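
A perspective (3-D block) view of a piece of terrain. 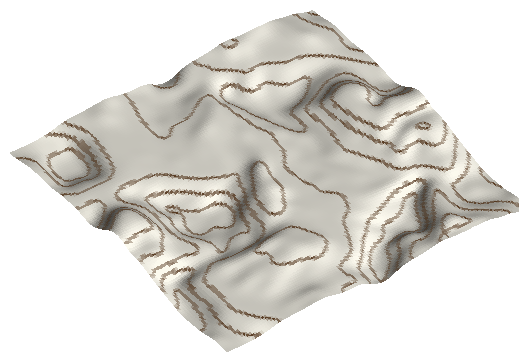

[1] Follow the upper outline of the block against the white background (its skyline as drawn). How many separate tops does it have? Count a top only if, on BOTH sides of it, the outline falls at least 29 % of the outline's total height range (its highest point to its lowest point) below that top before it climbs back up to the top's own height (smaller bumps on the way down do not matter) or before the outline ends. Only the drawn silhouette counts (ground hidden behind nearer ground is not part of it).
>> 1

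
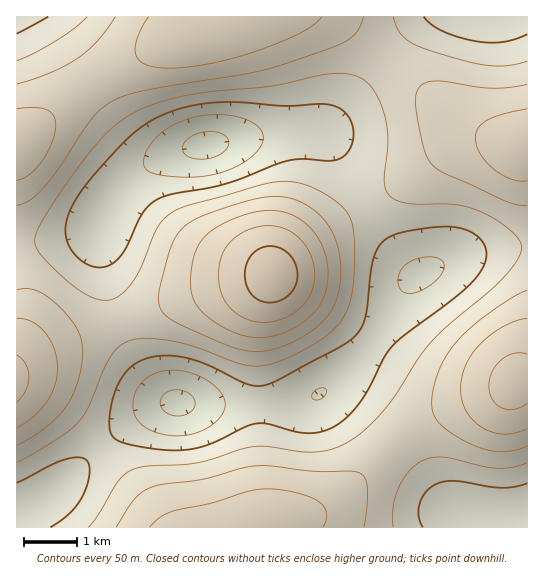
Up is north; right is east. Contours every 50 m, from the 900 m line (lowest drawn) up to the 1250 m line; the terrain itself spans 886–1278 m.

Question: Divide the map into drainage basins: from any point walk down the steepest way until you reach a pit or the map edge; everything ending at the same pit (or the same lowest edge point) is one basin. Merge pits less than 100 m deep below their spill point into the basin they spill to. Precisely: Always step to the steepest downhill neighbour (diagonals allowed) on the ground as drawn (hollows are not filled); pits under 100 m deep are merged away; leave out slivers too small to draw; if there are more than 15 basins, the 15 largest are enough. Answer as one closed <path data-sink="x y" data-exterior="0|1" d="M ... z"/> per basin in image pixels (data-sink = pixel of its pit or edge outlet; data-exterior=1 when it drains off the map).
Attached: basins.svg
<path data-sink="178 403" data-exterior="0" d="M491 140l-21 0-17 7-54 38-41 23-44 28-25 20-18 20-72 17-33 11-107 39-37 20-6 6 0 158 242 1 7-4 41-8 21-9 15-11 57-59 19-13 37-17 51-18 11-8 10-1 1-234-14-1z"/><path data-sink="206 145" data-exterior="0" d="M333 16l-82 0-17 9-24 8-35 7-21 8-29 15-38 22-71 60 1 223 17-13 36-16 120-43 81-20 18-20 25-20 44-28 41-23 59-41 12-4 21 0 21 3-34-12-24-15-104-88z"/><path data-sink="470 517" data-exterior="0" d="M527 380l-10 1-11 8-51 18-37 17-19 13-57 59-15 11-21 9-31 5-16 6 268 1z"/><path data-sink="478 17" data-exterior="1" d="M527 16l-194 1 17 11 99 84 17 12 31 15 21 6 9 0z"/><path data-sink="17 17" data-exterior="1" d="M250 16l-233 0-1 127 71-58 38-22 42-20 43-10 33-12z"/>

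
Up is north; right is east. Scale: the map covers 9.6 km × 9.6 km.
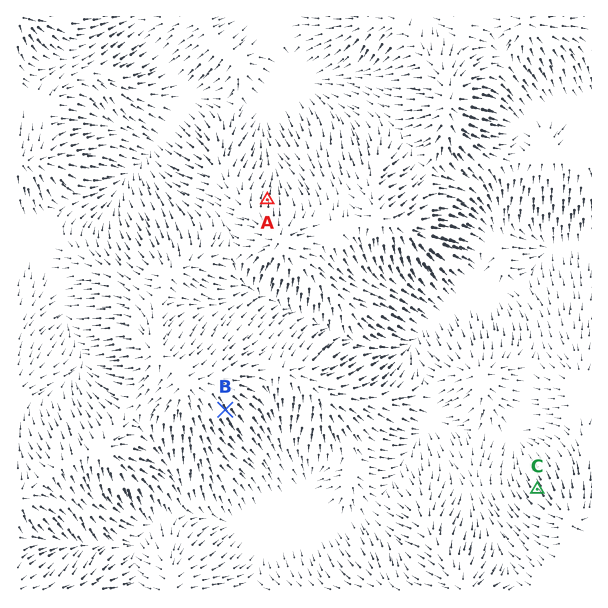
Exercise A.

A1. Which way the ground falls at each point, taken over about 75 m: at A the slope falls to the N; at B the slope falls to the SE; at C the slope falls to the NW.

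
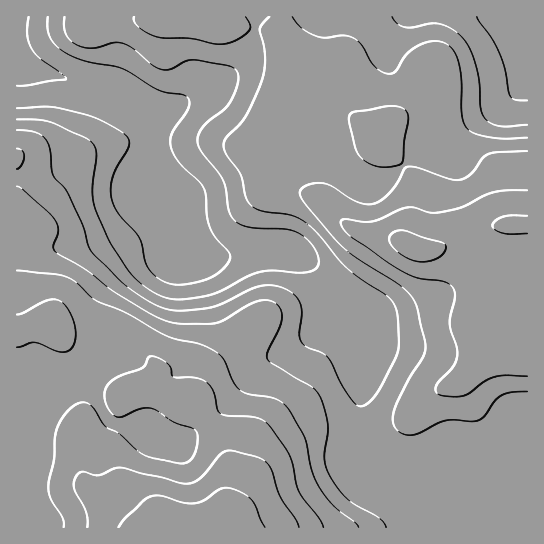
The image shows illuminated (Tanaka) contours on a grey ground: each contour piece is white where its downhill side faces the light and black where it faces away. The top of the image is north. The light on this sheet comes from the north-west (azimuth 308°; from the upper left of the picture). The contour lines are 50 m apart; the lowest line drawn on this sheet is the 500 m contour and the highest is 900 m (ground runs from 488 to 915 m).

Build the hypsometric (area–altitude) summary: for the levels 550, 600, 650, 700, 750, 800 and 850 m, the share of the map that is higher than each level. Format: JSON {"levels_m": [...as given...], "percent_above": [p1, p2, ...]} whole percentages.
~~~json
{"levels_m": [550, 600, 650, 700, 750, 800, 850], "percent_above": [91, 82, 69, 42, 29, 12, 5]}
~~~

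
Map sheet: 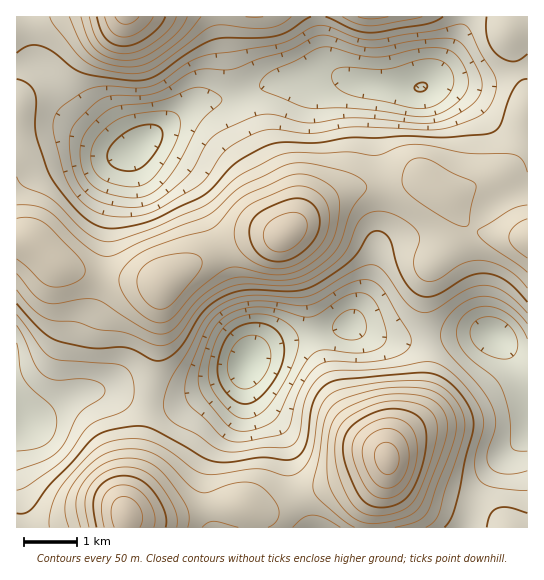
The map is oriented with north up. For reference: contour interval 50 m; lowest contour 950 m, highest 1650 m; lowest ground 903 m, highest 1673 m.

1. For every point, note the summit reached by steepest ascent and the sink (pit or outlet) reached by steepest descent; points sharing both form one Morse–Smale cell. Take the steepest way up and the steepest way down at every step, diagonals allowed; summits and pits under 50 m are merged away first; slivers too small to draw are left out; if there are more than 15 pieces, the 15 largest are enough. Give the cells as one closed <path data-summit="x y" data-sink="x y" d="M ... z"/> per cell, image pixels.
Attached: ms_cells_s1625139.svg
<path data-summit="387 458" data-sink="247 363" d="M351 325l-81 20-16 10-7 10 0 13 6 19 23 26 9 16 6 42 6 18 57-22 33-17 0-5 5-12 23-26 9-22 4-24 0-28-2-4-43 0-20-7z"/><path data-summit="126 17" data-sink="138 146" d="M233 16l-216 0-1 49 22 0 7 4 10 10 13 22 17 19 34 29 12 2 60-46 10-4 28-2 14-5-12-43z"/><path data-summit="126 515" data-sink="247 363" d="M246 365l-12 12-51 24-35 1-11 65-12 38 2 23 126 0-1-13-5-7 18 3 31-13-5-17-6-42-9-16-23-26-6-19z"/><path data-summit="285 234" data-sink="247 363" d="M385 187l-23 0-17 4-26 13-36 31-29 2-33 12 27 85 2 25 20-14 32-9 45-9 5-4 12-24 8-24 5-36 7-25z"/><path data-summit="387 458" data-sink="494 335" d="M487 333l-60 6 1 32-7 32-6 14-23 26-5 12 5 15 21 15 24 10 34 9 4-1 5-13 15-23 33-34 0-79-14-3-19-15z"/><path data-summit="126 515" data-sink="25 419" d="M103 391l-24 2-46 27-7 0-3-3-7 1 0 63 5 20 4 27 102-1-2-22 12-38 11-65z"/><path data-summit="285 234" data-sink="421 87" d="M335 76l-62 7-30 11 20 52 24 47 4 14-1 22 29-25 19-11 24-6 23-1-8-37 0-32 3-19 4-11z"/><path data-summit="285 234" data-sink="138 146" d="M243 95l-46 8-57 42 11 11 22 13 15 14 33 65 33-11 29-2 8-10 0-18-4-14-24-47z"/><path data-summit="29 241" data-sink="138 146" d="M59 129l-43 6 0 103 13 2 33 27 40 9 10-77 9-34 8-12-10 0-9-2-31-16z"/><path data-summit="527 238" data-sink="421 87" d="M441 84l-11 0-11 4-34-1-2 2-6 28 0 32 9 38 29-7 11 0 15 12 10 3 50-19 16-18 7-16 1-9-16-2-8-4-31-30-16-9z"/><path data-summit="163 282" data-sink="247 363" d="M221 249l-35 18-17 10-8 8-2 57-10 59 34 0 51-24 14-14 0-29-16-56z"/><path data-summit="29 241" data-sink="25 419" d="M25 239l-9 0 0 176 10 5 7 0 34-20 10-9 3-45 19-49 4-20-41-10-29-24z"/><path data-summit="163 282" data-sink="138 146" d="M139 145l-14 12-6 16-11 48-5 54 11 4 48 4 24-16 35-18-33-66-10-10-27-17z"/><path data-summit="527 238" data-sink="247 363" d="M426 180l-11 0-30 7-1 27-7 25-6 42-7 18-13 26 19 10 21 5 31 0 5-2-2-45 4-23 31-36 3-12-12-21z"/><path data-summit="527 238" data-sink="494 335" d="M462 219l1 10-3 5-31 36-4 23 2 45 60-5 8 3 19 15 13 2 1-115-45-5-12-5z"/>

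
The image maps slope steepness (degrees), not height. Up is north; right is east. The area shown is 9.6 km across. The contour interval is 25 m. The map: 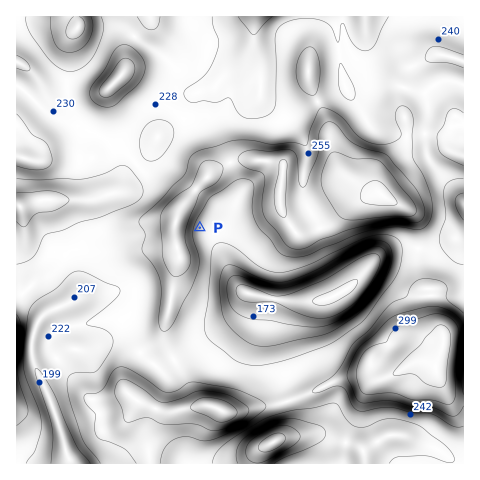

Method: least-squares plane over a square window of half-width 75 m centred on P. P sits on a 4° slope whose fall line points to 108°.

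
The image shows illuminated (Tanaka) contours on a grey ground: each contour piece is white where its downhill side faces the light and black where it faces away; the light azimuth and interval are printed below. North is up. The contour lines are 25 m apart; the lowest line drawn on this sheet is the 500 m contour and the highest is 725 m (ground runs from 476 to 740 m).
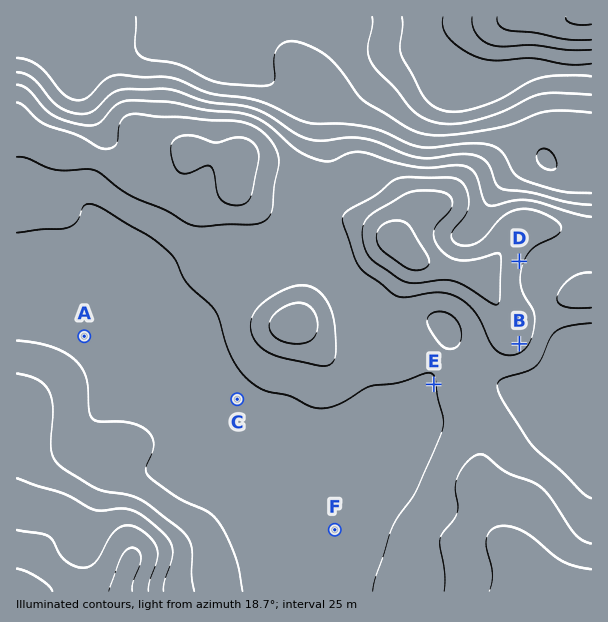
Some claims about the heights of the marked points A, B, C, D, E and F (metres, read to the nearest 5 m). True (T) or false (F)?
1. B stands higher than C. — T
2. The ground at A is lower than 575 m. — F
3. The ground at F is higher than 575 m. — T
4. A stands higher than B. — F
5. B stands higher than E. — T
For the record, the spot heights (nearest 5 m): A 620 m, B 660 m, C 620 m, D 655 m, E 625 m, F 620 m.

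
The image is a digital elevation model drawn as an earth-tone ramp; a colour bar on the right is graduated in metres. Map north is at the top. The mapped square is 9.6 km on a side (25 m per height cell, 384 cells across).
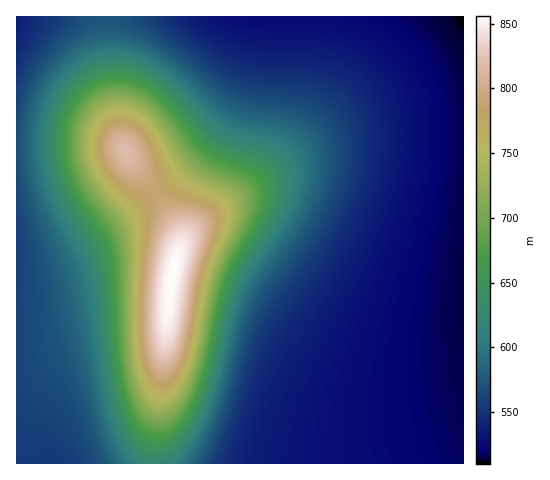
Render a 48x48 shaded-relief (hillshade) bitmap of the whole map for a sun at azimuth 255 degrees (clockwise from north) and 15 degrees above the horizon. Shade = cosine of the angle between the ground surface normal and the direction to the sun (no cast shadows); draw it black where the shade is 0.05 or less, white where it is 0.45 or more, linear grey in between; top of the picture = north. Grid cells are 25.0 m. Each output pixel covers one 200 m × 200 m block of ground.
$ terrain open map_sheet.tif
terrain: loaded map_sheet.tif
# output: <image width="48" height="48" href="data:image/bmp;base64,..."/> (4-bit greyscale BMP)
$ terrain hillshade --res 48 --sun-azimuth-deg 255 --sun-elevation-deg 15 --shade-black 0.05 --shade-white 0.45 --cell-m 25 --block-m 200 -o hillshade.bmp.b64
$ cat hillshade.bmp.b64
<image width="48" height="48" href="data:image/bmp;base64,Qk32BAAAAAAAAHYAAAAoAAAAMAAAADAAAAABAAQAAAAAAIAEAAATCwAAEwsAABAAAAAAAAAAAAAAABEREQAiIiIAMzMzAERERABVVVUAZmZmAHd3dwCIiIgAmZmZAKqqqgC7u7sAzMzMAN3d3QDu7u4A////AIiIiImaqqqYdmZmd3iIiIiIiIiIiIiIiIiIiImau7qYdlVmd3eIiIiIiIiIiIiIiIiIiImqu7uYdlVWZ3eIiIiIiIiIiIiIiIiIiJmrvMuoZURVZ3eIiIiIiIiIiIiIiIiIiJmrzMyoZURFZnd4iIiIiIiIiIiIiIiIiJmrzdy4ZDNFVnd4iIiIiIiIiIiIiIiIiJqs3d25ZDM0Vnd4iIiIiIiIiIiIiIiIiJq83u25ZDI0Vnd3iIiIiIiIiIiIiIiIiZq83u3JZCIjRWd3iIiIiIiIiIiIiIiIiZq83v7JYyEjRWd3iIiIiIiIiIiIiIiIiZq87/7JYxESRWd3eIiIiIiIiIiIiIiIiZq87/7aYxASNWd3eIiIiIiIiIiIiIiIiZq87//aYxACNGZ3d4iIiIiIiIiIiIiImZq87//acxABNFZ3d4iIiIiIiIiIiIiImZq87//acxABNFZ3d3iIiIiIiIiIiIiImZq83//adBABNFZ3d3d4iIiIiIiIiIiJmZq83v/adBABJFZ3d3d3iIiIiIiIiIiJmaq83v7bdCABJFZnd3d3eIiIiIiIiIiZmaq83v7bhSERJFZnd3d3d3iIiIiIiIiZmaq83u7bhTERJFZnd3d3d3eIiIiIiImZmaq83u7bljIRI1Vmd3d3d3d4iIiIiJmZmqq83e7blkIiI0Vmd3d3d3d3iIiIiJmZmqu8zd3bl1MiI0VmZ3d3d3d3eIiIiJmZqqu8zd3LqGQyM0VWZnd3d3d3eIiIiJmaqru8zNzLqGVDM0RVZmd3d3d3d4iIiJmqq7vMzMy6mHVDMzRVZmZ3d3d3d3iIiJmqu7zMzLuqmHZUQ0RFVmZ3d3d3d3eIiJqqu8zMy7qZh2ZVRERFVWZnd3d3d3eIiKqrvMzMy6mYdmZVVERFVWZnd3d3d3d4iKq7zM3Mu5iHZlVVVVVVVWZmd3d3d3d3iKq7zN3cuph2VVVVVVVVVWZmd3d3d3d3iKq8zd3cuodlVEVVZmZVVmZmd3d3d3d3eKq8zd3cuXZURERVZmZmZmZmd3d3d3d3d6u8zd3cqGVENERVZmZmZmZmd3d3d3d3d6u8zd3LqGQzM0RVZmd3ZmZnd3d3d3d3d6q8zMzLl1QzM0RVZnd3d3d3d3d3d3d3d6q7zMy6h1QzM0RWZnd3d3d3d3d3d3d3d6q7vLuphlQzNEVWZ3d3d3d3d3d3d3d3d6qru7qpdlRDREVWZ3d3d3d3d3d3d3d3d6qqu6qYdlRERFVmZ3d3d3d3d3d3d3d3d5mqqqmYdlVERVVmd3d3d3d3d3d3d3d3d5maqpmIdlVVVVZmd3d4iHd3d3d3d3d3d5mZmZmHdmVVVWZnd3eIiIh3d3d3d3d3d5mZmZiHdmZmZmZ3d3iIiIiId3d3d3d3d5mZmYiHd2ZmZmd3d3iIiIiIiHd3d3d3eJmZmYiHd3ZmZ3d3d4iIiIiIiIh3d3d4iIiZmIiId3d3d3d3eIiIiIiIiIiIiIiIiIiZmYiId3d3d3d3eIiIiIiIiIiIiIiIiA=="/>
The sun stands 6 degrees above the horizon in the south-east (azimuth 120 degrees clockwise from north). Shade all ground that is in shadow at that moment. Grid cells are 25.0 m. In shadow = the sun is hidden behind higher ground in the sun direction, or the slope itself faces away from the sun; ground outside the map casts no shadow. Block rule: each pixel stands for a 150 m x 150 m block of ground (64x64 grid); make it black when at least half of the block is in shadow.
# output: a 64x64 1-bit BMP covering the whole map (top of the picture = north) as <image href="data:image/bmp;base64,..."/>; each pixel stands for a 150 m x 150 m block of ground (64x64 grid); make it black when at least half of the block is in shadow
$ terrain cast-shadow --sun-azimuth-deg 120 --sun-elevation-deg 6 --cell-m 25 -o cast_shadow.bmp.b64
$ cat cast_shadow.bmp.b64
<image width="64" height="64" href="data:image/bmp;base64,Qk0+AgAAAAAAAD4AAAAoAAAAQAAAAEAAAAABAAEAAAAAAAACAAATCwAAEwsAAAIAAAAAAAAA////AAAAAAAAAAAAAAAAAAAAAAAAAAAAAAAAAAAAAAAAAAAAAAAAAAAAAAAAAAAAAAAAAAAAAAAAAAAAAAAAAAAAAAAAAAAAAAEAAAAAAAAAB4AAAAAAAAAHwAAAAAAAAA/AAAAAAAAAH8AAAAAAAAAf4AAAAAAAAD/gAAAAAAAAP+AAAAAAAAB/4AAAAAAAAH/wAAAAAAAA//AAAAAAAAD/8AAAAAAAAP/wAAAAAAAB//AAAAAAAAH/8AAAAAAAAf/wAAAAAAAD//AAAAAAAAP/8AAAAAAAA//4AAAAAAAD//gAAAAAAAP/+AAAAAAAA//4AAAAAAAD//gAAAAAAAH/+AAAAAAAAf/4AAAAAAAAf/AAAAAAAAAfgAAAAAAAAAAAAAAAAAAAAAAAAAAAAAAAAAAAAAAAAAAAAAAAAAAAAAAAAAAAAAAAAAAAAAAAAAAAAAAAAAAAAAAAAAAAAAHgAAAAAAAAB/AAAAAAAAAP8AAAAAAAAB/4AAAAAAAAP/gAAAAAAAA/+AAAAAAAAH/4AAAAAAAAf/gAAAAAAAD/+AAAAAAAAP/wAAAAAAAA/+AAAAAAAAD/wAAAAAAAAD4AAAAAAAAAAAAAAAAAAAAAAAAAAAAAAAAAAAAAAAAAAAAAAAAAAAAAAAAAAAAAAAAAAAAAAAAAAAAAAAAAAAAAAAAAAAAAAA=="/>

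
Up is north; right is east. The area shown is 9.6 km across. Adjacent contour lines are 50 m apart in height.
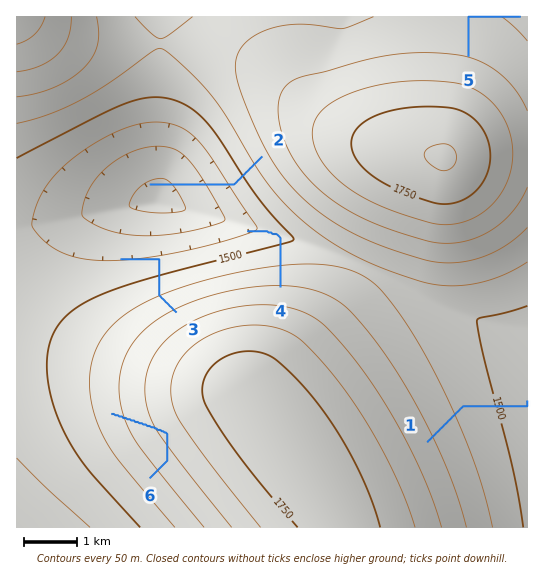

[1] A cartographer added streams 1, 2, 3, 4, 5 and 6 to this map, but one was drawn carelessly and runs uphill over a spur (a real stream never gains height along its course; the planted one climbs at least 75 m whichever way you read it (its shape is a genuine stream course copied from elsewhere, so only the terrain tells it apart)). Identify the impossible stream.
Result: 6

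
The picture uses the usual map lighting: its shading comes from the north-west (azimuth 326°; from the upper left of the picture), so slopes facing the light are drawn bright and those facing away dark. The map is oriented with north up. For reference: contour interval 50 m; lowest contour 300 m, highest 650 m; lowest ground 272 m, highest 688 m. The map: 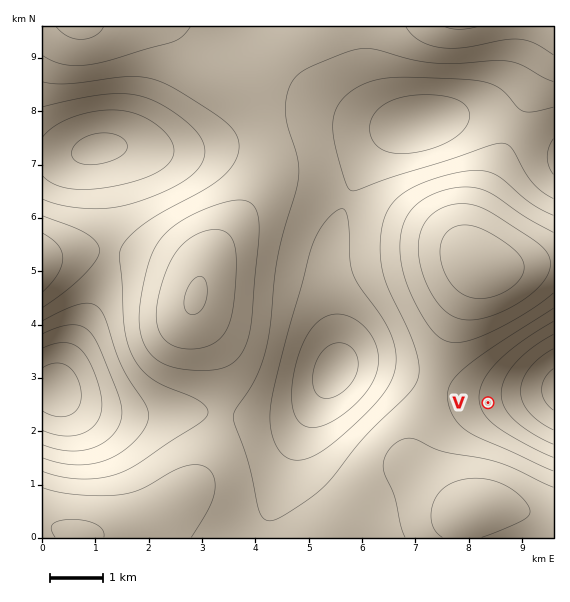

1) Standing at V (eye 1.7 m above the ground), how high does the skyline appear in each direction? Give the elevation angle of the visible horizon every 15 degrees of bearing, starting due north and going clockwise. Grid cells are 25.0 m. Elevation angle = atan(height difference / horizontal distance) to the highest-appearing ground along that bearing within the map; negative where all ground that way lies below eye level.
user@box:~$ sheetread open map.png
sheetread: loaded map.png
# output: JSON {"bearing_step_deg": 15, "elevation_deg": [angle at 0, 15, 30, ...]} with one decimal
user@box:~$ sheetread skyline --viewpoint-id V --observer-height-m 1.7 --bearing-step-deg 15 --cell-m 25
{"bearing_step_deg": 15, "elevation_deg": [6.3, 5.2, 2.9, -1.5, -5.1, -6.9, -6.8, -5.1, -2.0, 1.8, 4.2, 5.8, 6.6, 6.4, 5.9, 5.6, 5.7, 5.8, 5.6, 5.3, 5.0, 4.8, 5.1, 5.9]}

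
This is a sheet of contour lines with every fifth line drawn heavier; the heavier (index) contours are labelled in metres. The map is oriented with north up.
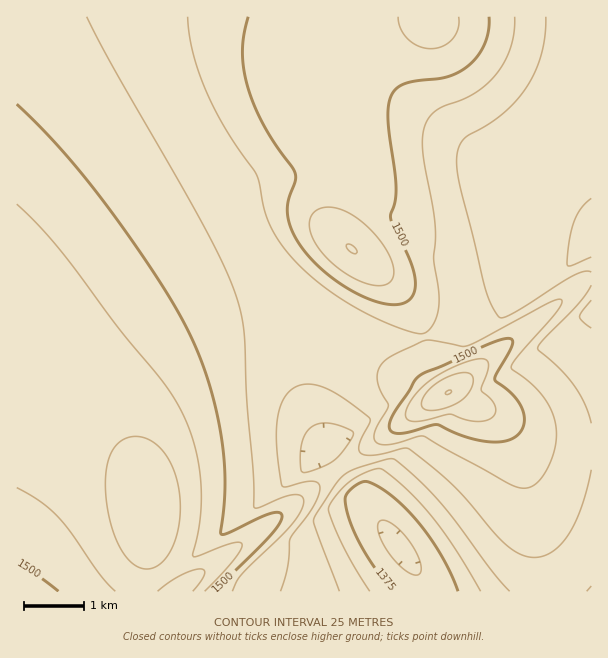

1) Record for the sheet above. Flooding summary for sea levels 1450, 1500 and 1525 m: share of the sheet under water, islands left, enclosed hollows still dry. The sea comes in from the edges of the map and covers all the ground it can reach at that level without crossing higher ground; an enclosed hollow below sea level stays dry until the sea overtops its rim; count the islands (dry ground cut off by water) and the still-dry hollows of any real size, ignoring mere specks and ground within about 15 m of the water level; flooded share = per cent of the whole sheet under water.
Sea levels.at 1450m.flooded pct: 20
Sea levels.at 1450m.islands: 0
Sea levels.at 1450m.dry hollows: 0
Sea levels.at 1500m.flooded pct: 63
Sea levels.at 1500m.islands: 1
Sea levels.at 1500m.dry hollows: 0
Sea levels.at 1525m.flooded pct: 83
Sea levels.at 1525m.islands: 2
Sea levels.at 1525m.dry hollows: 0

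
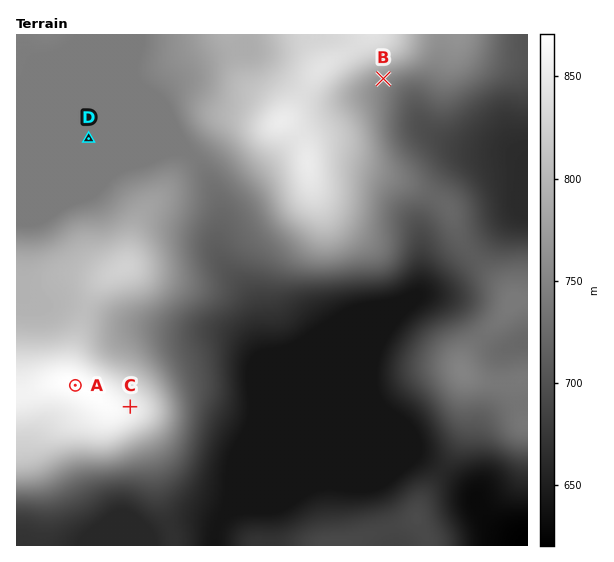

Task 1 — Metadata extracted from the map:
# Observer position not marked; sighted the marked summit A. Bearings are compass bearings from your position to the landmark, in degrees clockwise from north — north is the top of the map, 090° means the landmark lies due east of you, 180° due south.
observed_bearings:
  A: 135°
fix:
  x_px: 37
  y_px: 347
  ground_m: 824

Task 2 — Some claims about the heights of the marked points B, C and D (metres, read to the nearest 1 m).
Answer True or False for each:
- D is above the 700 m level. True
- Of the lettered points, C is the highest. True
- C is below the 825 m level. False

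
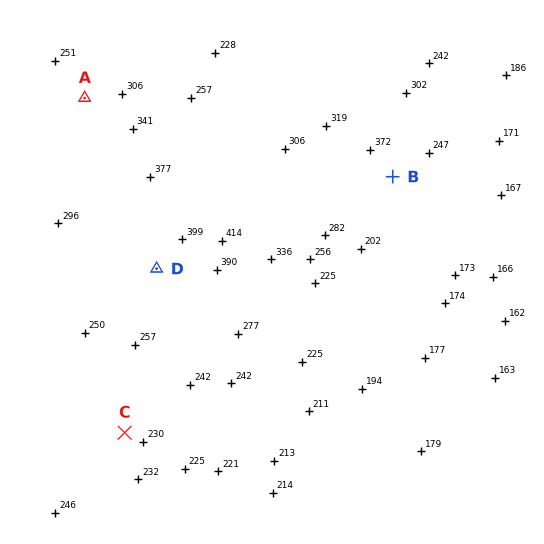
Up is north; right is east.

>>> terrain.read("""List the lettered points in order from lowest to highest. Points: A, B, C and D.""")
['C', 'B', 'A', 'D']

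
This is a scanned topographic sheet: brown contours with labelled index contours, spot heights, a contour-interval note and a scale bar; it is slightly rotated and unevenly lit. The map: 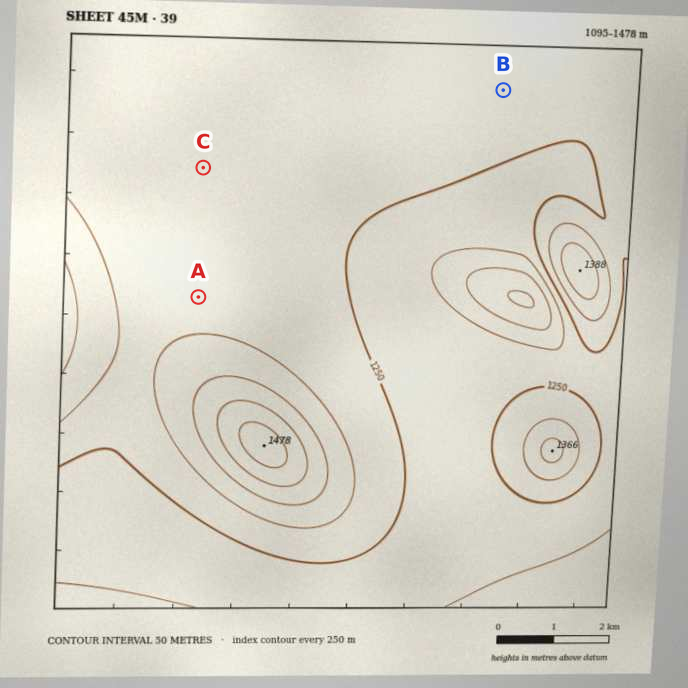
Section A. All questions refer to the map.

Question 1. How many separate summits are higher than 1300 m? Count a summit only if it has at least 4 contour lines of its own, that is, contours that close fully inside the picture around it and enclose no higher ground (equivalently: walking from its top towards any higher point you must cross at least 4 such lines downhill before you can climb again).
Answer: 1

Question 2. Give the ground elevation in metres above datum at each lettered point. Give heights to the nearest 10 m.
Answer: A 1280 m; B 1260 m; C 1270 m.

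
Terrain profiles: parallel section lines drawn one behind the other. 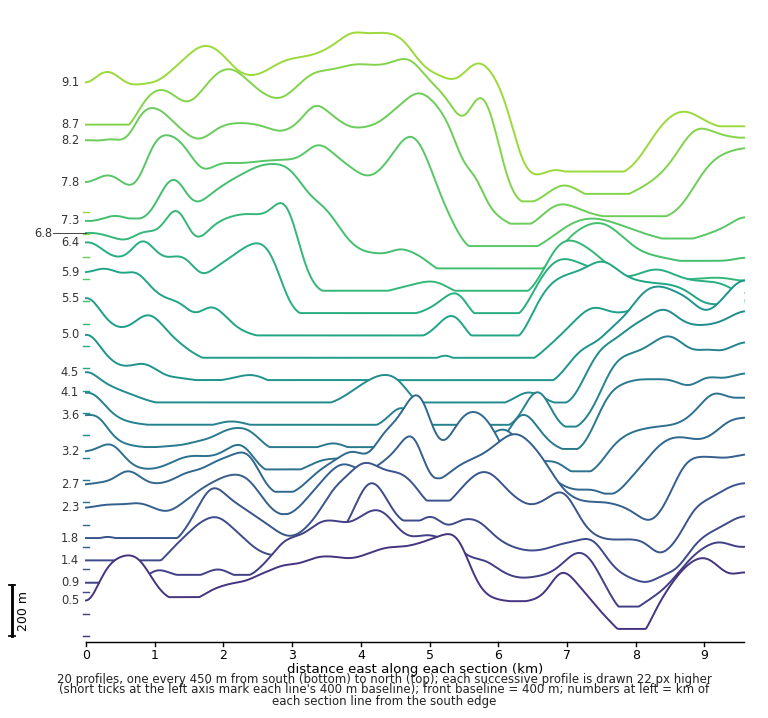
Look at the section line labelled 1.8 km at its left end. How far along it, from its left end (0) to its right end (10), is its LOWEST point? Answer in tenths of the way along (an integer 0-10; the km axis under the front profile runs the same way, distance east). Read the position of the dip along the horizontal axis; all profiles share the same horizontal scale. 9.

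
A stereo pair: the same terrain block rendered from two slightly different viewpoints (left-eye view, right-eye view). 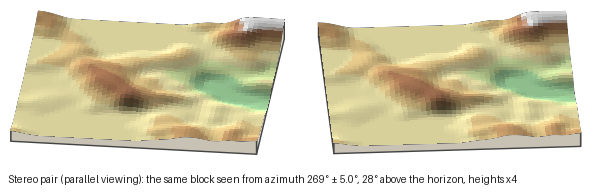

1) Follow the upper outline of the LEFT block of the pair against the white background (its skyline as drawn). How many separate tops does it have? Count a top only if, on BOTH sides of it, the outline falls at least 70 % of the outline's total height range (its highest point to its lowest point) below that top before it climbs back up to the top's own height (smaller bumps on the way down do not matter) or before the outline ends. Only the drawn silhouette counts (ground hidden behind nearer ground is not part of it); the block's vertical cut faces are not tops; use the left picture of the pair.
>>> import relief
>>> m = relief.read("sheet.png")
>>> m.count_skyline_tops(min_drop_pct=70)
0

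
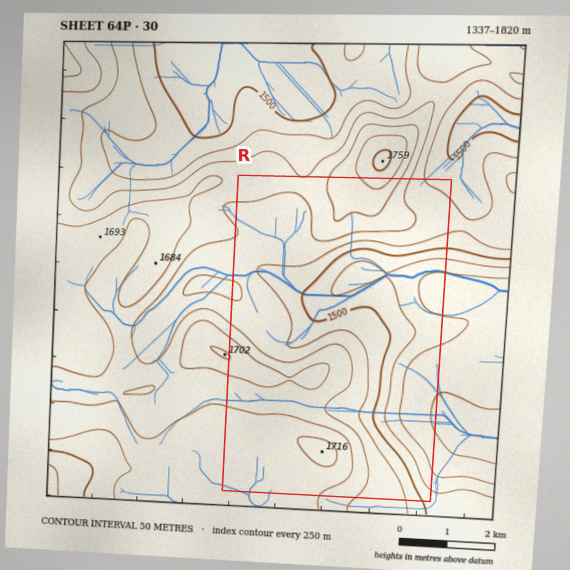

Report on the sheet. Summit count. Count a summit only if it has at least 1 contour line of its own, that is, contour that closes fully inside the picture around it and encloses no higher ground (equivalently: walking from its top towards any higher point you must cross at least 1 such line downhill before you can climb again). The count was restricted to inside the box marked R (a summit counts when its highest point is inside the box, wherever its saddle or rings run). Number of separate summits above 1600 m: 1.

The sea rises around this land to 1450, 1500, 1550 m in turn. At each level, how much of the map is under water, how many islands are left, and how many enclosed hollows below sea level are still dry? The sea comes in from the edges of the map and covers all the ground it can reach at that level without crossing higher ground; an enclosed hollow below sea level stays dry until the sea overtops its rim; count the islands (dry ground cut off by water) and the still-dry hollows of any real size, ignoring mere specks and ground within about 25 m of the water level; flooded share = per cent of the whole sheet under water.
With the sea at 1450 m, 11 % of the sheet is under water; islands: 0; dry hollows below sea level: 0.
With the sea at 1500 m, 22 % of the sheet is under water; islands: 0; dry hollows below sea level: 0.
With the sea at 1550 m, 36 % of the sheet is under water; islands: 0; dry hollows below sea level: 0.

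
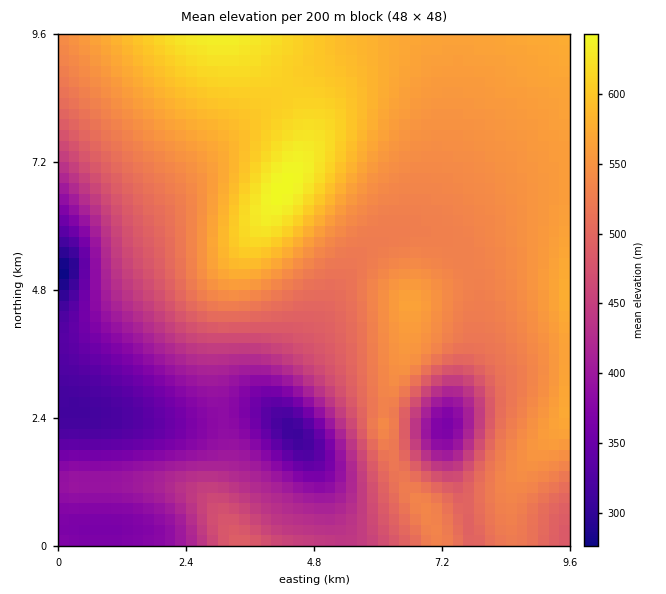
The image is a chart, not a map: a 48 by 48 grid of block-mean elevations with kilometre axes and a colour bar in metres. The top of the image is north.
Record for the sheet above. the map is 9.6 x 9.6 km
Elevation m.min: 270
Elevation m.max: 640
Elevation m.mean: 500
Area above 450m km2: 67.4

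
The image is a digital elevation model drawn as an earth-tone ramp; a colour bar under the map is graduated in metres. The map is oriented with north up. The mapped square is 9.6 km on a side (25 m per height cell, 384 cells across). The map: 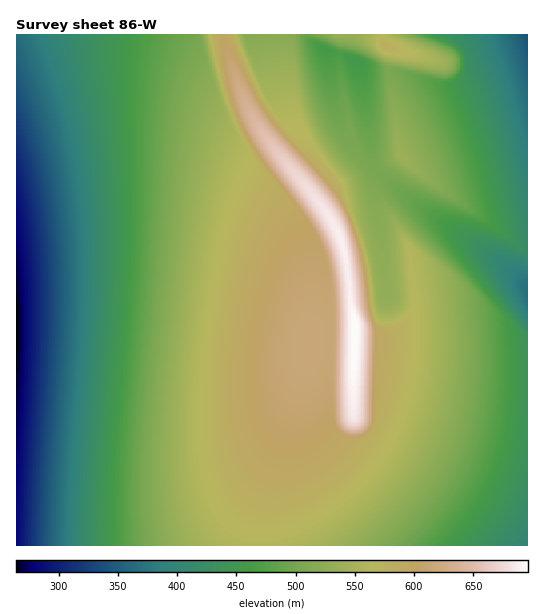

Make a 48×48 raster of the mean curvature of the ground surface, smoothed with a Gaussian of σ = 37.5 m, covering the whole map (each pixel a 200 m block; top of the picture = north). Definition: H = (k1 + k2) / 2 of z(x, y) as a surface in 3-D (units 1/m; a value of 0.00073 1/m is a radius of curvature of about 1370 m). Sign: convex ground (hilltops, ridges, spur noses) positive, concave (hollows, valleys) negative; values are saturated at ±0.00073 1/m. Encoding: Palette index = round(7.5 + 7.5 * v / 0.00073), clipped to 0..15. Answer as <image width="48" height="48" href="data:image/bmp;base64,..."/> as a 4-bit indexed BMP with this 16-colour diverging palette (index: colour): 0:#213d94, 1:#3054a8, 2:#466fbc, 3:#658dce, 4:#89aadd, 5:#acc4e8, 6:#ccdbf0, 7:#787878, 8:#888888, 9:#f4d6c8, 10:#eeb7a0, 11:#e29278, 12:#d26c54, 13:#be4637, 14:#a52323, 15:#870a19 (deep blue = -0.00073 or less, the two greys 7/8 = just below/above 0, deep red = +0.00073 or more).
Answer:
<image width="48" height="48" href="data:image/bmp;base64,Qk32BAAAAAAAAHYAAAAoAAAAMAAAADAAAAABAAQAAAAAAIAEAAATCwAAEwsAABAAAAAAAAAAlD0hAKhUMAC8b0YAzo1lAN2qiQDoxKwA8NvMAHh4eACIiIgAyNb0AKC37gB4kuIAVGzSADdGvgAjI6UAGQqHAIiIiIiIiIiIiIiIiIiIiIiIiIiIiIiIiIiIiIiIiIiIiIiIiIiIiIiIiIiIiIiIiIiIiIiIiIiIiIiIiIiIiIiIiIiIiIiIiIiIiIiIiIiIiIiIiIiIiIiIiIiIiIiIiIiIiIiIiIiIiIiIiIiIiIiIiIiIiIiIiIiIiIiIiIiIiIiIiIiIiIiIiIiIiIiIiIiIiIiIiIiIiIiIiIiIiIiIiIiIiIiIiIiIiIiIiIiIiIiIiIiIiIiIiIiIiIiIiIiIiIiIiIiIiIiIiIiIiIiIiIiIiIiIiIiIiIiIiIiIiIiIiIiIiHRYiIiIiIiIiIiIiIiIiIiIiIiIiIiIhiljiIiIiIiIiIiIiIiIiIiIiIiIiIiIgs/zeIiIiIiIiIiIiIiIiIiIiIiIiIiIgb/iaIiIiIiIiIiIiIiIiIiIiIiIiIiIgL7ReIiIiIiIiIiIiIiIiIiIiIiIiIiIgL7ReIiIiIiIiHiIiIiIiIiIiIiIiIiIgK7ReIiIiIiIiHeIiIiIiIiIiIiIiIiIga7RaIiIiIiIiHeIiIiIiIiIiIiIiIiIga7iaIiIiIiIiHd4iIiIiIiIiIiIiIiIgZ7iaIiIiIiIiHd4iIiIiIiIiIiIiIiIgZ7jaIiIiIiIind4iIiIiIiIiIiIiIiIgo72i5iIiIiIund3iIiIiIiIiIiIiIiIgY/gJbmIiIiMlnd3iIiIiIiIiIiIiIiIgZ+gJGuIiIjIZnd3iIiIiIiIiIiIiIiIgK+wRXuIiJx2Znd3eIiIiIiIiIiIiIiIgM+wVouIisdmZnd3eIiIiIiIiIiIiIiIcO+wVpqIumZmZnd3eIiIiIiIiIiIiIiIYf+QZqmchmZmZnd3eIiIiIiIiIiIiIiIJv5hZry3ZmZmfHd3eIiIiIiIiIiIiIiHDP0UZvlmZmZnyXd3eIiIiIiIiIiIiIiCXvsGacZmZmaciHd3eIiIiIiIiIiIiIhQ3vMmbGZmZnu4iHd3eIiIiIiIiIiIiIYL7uBmmWZmaMmIiHd3eIiIiIiIiIiIiHCe7URmlmZmq4iIiHd3eIiIiIiIiIiIhwbu1HZndmZ8qIiIiHd3eIiIiIiIiIiIgk3udZhnZmnJiIiIiHd3eIiIiIiIiIiIMt7oKWZnd6uIiIiIiHd3iIiIiIiIiIiFDO6gpmZ2fLiIiIiIiHd3iIiIiIiIiIhwvusJdmd2a4iIiIiIiHd4iIiIiIiIiIgn7tFbZmlmbIiIiIiIiHd4iIiIiIiIiIYd7UKpZmpmbIiIiIiIiHeIiIiIiIiIiIGe6Qe3ZnlmfIiIiIiIiHiIiIiIiIiIiHDe0GjGZphme4iIiIiIiIiIiIiIiIiIiDXukIjGZqdmioiIeIiIiIiIiIiIiIiIhwvuNYi2ZqZmqXYgI3iIiIiIiIiIiIiIhh3sB4m2ZqZlcgFs+EiIiIiIiIiIiIiIg27oGImmZpEAis7u/yiIiIiIiIiIiIiIgL7iWImlIDWs/u7t50iIiIiIiIiIiIiIcN7AeIlgK/zN/ttyA3iIiA=="/>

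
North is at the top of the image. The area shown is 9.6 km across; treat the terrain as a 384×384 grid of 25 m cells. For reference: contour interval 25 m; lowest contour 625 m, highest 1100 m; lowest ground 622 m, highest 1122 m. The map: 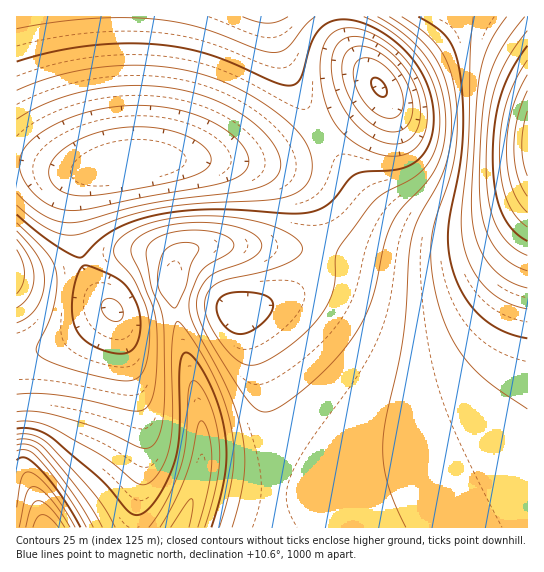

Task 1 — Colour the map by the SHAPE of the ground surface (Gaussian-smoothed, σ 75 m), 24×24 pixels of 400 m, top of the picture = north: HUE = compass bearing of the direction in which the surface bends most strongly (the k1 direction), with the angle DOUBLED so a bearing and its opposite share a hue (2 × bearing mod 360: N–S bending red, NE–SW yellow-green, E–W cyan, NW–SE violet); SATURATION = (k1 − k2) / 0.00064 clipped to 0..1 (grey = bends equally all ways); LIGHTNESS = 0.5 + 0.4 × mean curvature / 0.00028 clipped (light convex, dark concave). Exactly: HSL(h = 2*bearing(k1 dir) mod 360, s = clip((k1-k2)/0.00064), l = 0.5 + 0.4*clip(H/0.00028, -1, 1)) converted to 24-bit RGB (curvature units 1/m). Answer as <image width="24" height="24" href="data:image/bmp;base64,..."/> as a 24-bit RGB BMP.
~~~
<image width="24" height="24" href="data:image/bmp;base64,Qk32BgAAAAAAADYAAAAoAAAAGAAAABgAAAABABgAAAAAAMAGAAATCwAAEwsAAAAAAAAAAAAAu92O5v/MtFttcCR8Z0WBMkxsNU9w98K088e4NFx8N1p4bXSBfXyBf36Bf3+BgH+AgH+AgH+AgH+AgH+AgICAgICAgICAf4CA3v3J4fnHiTmEfDOBgl2ISlR4JUBhzYp2/9/MUmqhKUp0YmyBfHuCf36BgH+BgH+BgH+BgH+AgH+AgH+AgICAgICAgICAf4CA2//Ms81/dCl3hkqEiWuFYF1+JztjmU9q/+jMwpN+JDx4V2CCe3qDgH6CgH+CgX+BgX+BgX+BgH+AgH+AgH9/gH9/gIB/f4B/7fPYtkeYeS95iGCAiXKCcmaCLjBmTkF0//bM1ceYJCp9UFGDe3iEgX6DgX6DgX+CgX+CgX+BgX+AgX+AgH9/gH9/gIB/gIB/7b88sx5NiUh3h3B9h3aCeGaEPi5sV0N8+f7N0tSWMCR8WVCEfXiFgn6Egn6Egn6Dgn+Dgn+Cgn6AgX5/gX5+gX9+gIB+gIB+kogzjFdIhmlthHl7hXmDdGCERShtgVGY7//MuMSAPiR5ZlaGgHmGg36FhH6FhH6Eg36Dg36Cgn6Agn1/gn19gX59gYB8gYF8g4dkhYNsg4N2gYB8fniCa1OBRyRsm75x6f/Mh12sSid5cmCHg3qHhX2GhX2GhX2FhH2EhH2ChHyAg3x+g3t7g317gn96goF6fYdkeYdpdYZwdoJ5c3KAXUF7Tilxv+Sf5vvQZ0GJVzF7e2qHhXuHhn2Ghn2Ghn2FhXyDhXyChXuAhXp9hXl6hHt5hH94hIJ3dI5WaI9eZotqbYR3Zmd6TTBrXzx64fvHweaZUStsYkF4f3GChHuBhXyChXyDhXyDhnuDhnqChnmAhnh9h3d5h3l2h311hoJ0XqJQV5xiX4tvZXhsXlRlOyFMkHZG6P/HmbtLPCNIZU9menhrfn5ygHx3gXp6g3p+hHqAhXiBh3eAiHZ9iXR5inVzi3tyioJxYbqDXKOMYX18aFldVDtONBs+xMVO5/+qY2YwKyArV2BFZnpSbH5ecn5peH5zfnx4gHl9g3eAhnWAiXR/jHJ7jnF0kHdxkIBveL7JW3Crb1GNgUp+Zz9uKj92tOPG9evWpDmMQzpTTXlMUIdSWIZfYoNqbIBzdH15enl9gXeBhXWEinOEjnGBknB6lXFwl31vanrNYj/Beju7j0nDg1zFVonHetSX4LGV2lvEhXDEfJu+cZ60aZWnaIuZbYONcnyFdXeCenaDf3SHiHKMkm+NmG6EnHB3n3pxbUawaDujZEG1bF/IgoTZnKrir7/exrvezbnrwLTsqKDjj4fSfXa+dG6qc26ZdHGNdXSIdHSJdnGNf22SkmqXnmuPo3CAp3h1cz9tYUhrVV94WYqTYqapc66xhamxkZCxq465tIS+tHe8rmu0pGSpmGSdjGuQgnOId3mJc36QbHCWdWOZj1+do2WXqXGIrnt+ZDtAX1NKVmhLTXNDTHg8VXo4Y3o4dnw5fnE7gmI9hVZBh09Ih1BRhltfhGlqhIR4eJGOb42bYGmdblSZjVSbo2GWqnWMsoSKcU9Kb2dVaXFSYXNJXXE/XW82YGwxZ2wvbmswcWY1dmQ8emVHfmpSgnZgg4ltdZh7cqaXY5GkUE+VbUSMjk2RnWSMpn6OsY2Te2ZheXFneHdmc3dicHZcb3VWb3VScXVQdHZRd3dTeXdYfHlegIFlfYxsc59yc7KIarGfUnGXUzl6bDd2hFF6kXN/nIqOqpSZgHFwfnRyfHZzendyeHdwd3hvdXhtdHhsdXlsdXptd3xueH9weYlydp1zdrZ9cb6LW6GYRTtsTCRWZTZcfWBhhZB7i5eOn5ecgnd6gXd6f3d7fXh7e3h6eXh6eHp6d3t5dnx5dnx4dn54d4R2eJV2ea93d8J6ZrB2TFVqORw+Pxw6ZUZJcpFjbqJ3ep6OjZqahHqAg3qBgnmCgHmBfXqAe3qAeXp/eXyAeH2AeX+AeYF/eop7fqF5g7p5fbxvaoFaQCQ8JQ4iRyw6ZoRUXLFgYa57aKCMepmThnuFhnuGg3uFgXuFfnuEfHqEenuEenyDeX2Den6DfISDfpB9ial8k7l2k6VeXzc+Kg8jNBovVWlOVbZaW8FwVq9/WpuHaJaKh3yHhXyHg3yHgXyHf3yHfXuHe3uGenyGenyGe36Ff4aFhpR/l6l7qa5siltJUiA6PRg4UUNdV6prYcp3Wr97UqSAVJKBXo5/hn2HhH2Ig32Ign2IgH2IfnyIfHyIe3uIenuHe3yGgYaFkJSApJ92o3ZagTdNYiVTXjxpX5iLbMeKasmGW7KAVJZ/U4l7WIZ1"/>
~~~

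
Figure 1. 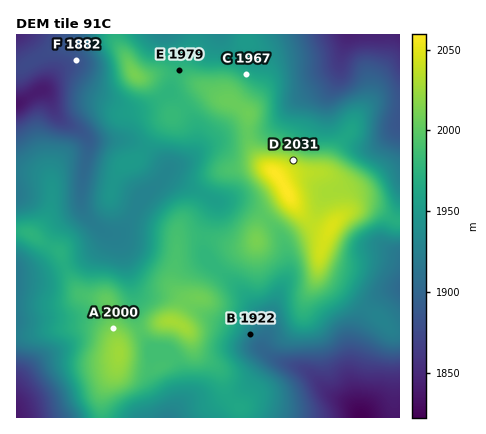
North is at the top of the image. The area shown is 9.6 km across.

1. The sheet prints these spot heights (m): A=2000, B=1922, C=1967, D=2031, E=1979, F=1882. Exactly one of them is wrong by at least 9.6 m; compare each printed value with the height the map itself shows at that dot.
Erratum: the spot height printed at A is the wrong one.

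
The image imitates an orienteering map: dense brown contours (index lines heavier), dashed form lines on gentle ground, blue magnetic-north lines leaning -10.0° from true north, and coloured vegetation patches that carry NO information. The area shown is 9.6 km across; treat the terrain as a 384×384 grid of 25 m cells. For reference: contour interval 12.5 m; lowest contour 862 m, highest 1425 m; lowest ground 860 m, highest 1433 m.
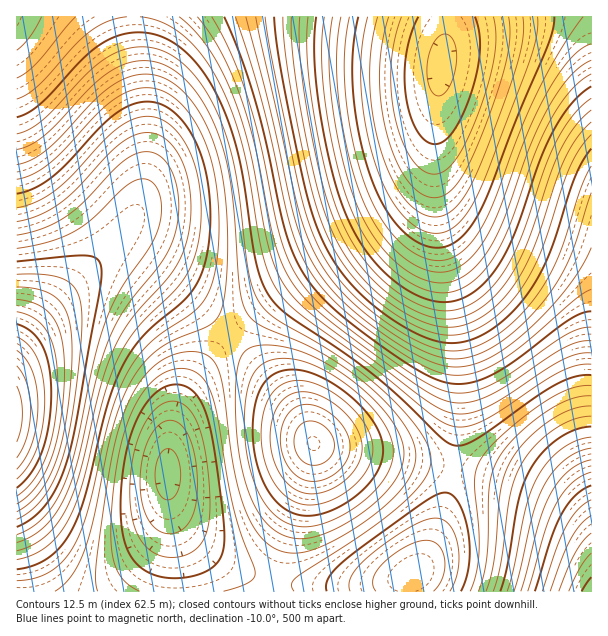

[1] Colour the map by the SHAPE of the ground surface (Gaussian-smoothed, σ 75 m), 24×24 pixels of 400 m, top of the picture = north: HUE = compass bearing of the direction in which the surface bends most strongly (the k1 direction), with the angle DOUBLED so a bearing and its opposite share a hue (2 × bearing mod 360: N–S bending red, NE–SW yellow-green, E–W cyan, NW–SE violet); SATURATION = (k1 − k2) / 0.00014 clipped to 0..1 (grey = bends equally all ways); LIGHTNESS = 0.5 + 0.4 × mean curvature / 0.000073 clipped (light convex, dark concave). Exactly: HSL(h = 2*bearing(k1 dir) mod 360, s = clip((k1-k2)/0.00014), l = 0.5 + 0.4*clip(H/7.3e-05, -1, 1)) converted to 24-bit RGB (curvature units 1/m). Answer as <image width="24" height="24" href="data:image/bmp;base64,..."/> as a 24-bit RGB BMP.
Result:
<image width="24" height="24" href="data:image/bmp;base64,Qk32BgAAAAAAADYAAAAoAAAAGAAAABgAAAABABgAAAAAAMAGAAATCwAAEwsAAAAAAAAAAAAAVMoGKMYNFsIlI7lTM6Z4Q4iMU1J5gE5lkjo3n0chp2APr4MAlYwAV2MFLDsIGSkKEyQPEiEZFB8cLz8sbHRGsq9Y1s2A8OiwQfwNA/QLCN07E8BfIpt4LmV3RjdrgTVroCdLvBoe1D8Q64EJ1K4QjZkeSWwhH0scEzIiDCYnECsuK1lPSIRWfLFivNOG5+6wX/tJHf47BO1TDrlrGIV0Gj5aLR5UdSVupB9f0xg/7TQo8oxK5LlUtb9LWJRHM3pXHWRgDD1LDkNUI3l7P559Ybpuo9KH2eutkvaISfVrD+5sEqp1E2lqCx43FQ01WRxinSJz2yZk511j8LOU59Clv8aXebCSQq+zHX+hBlGDBlKCG4WeN7aqYsGLkdGHzOepyPPDeuaUMNiGHpR9EUNQBhItCgcsNxdPji6Gx1CM3ZSc8+DV8Onb1NzRpcbRY6jYE3/oAFK7AFKwFYHCNrjKaMOmis6NwuOm4e/cqda1X7edMXZ+ESg8Bg4tBgctGxRBXT6ArX2v18XI7eje6uvg4Obrztrvi6zxN3L/AD/tAEDYDmbnRJnQdcK+ksmav9+l7OjfzsO/hn6hP0F1FBg8BQouBAwvEiNEOWiJe7e4yN7R4e7d4Ozf3ujt19/0l6f0RF3/AB34AB7gEz3nTnjJgKu2mMGWwt2g8t3Z3Kq2vGeldzmLKBdQBQcuBBEvD0BZI6SfU9eppum81/XW3PHa3+zpvsrigIjhMDDvAwDZAwDHIiLEU1i0h5Whq7uQyt6U99bU6ZKs2VGirSymSxxuCgg6BRo6Dmh2EMGbMfKYfvaiyPnJ2vXWxN7LpLTIb2vJPSTSIAayIgqjRSqncFagmoKGv76D2eKI9rS083yg7ESf0SCueiGSIBVkDzhlD5iWBdqWHP+HV/+FlPuWr+6mmsybi6GqZ1erTSuiMA+JMhGCWC6OiFWSondvyLZz6uZ68pCT9miV9UGd6COwsii4RSqMI16MF7iiA+2NFP91OP9nXP1egOdtebxscYt5Y1F/TCt3MRNjNRRkXzB4iU53rHBa0q5g8t9q5nB08ViJ9ESc6zmv0znEeUWtQYSpKM+lD/OCDv9gGf9CMfkqWt42Y6ZFYm9UVEVYPydRKBJBLxVIXS9jgEZZsWxH26ZM+9VYzmFn41GE7Eqa6E2r1lm2rW62cp+sUsqaNON9H/FaFvM2I+kaTMEsVog+UVxGRDpHMiI/HxEyKRU9Vy9afERSsWdE3pxJ/cZYsF500E6H4E6X4Vqj1nCpv4ypmK+id8SVV9WAPN5mK95ILM4vRqQ7THZFR1NKOzVILB9AHBE1JhZAUTFdfEpfr2NN2JNY97psk1uHvUuN01KV2mad1oGizZ6jv8KpksaVdM2FV89xQspaPrVKR49KS2pRQ0xTNDBLJh5DGRE5IhZFSTJgelBuqGNZ0JBo7rR/ak2Dp0yUw1aU0HCY1Y+e2LWs1NG0ssuki8eMb8J7WLhqUKFfUX9eTWRgP0NWLyxPIhxHFxE9HhZKQDJkc1V5nWlqxZN55bWRSz16jU6Tsl2TxHqU05uc4Mm44Nu/yNKxp8SchLeFbqh5YZFyWnZvTVhlOzxbLCpUHxxMExFDGBdQNDJqX1d8kXmBuJyL272kOjFzb02FoGaSt4WQz66k5dbA5+LI19e6vMSonq+Wg5mGcIWDXWR0S0tqOzliLClaHRxSEhNLFxxYMDtyU2CFfomSr66c0su2NC1sXE17jXGMqpWNy76k5d6+6eTG2tO3xb6mrqWWlYmGf3GCZ1t2U0ltPzlkLSpdHh9WExlPGCVbMEh0TXSJbp2UkLSSvtCvNC5nUFF0dISBn6eHxsma5OKy6OK42cupx7CXs5KFn3R2iWR4dVZ3XElsRTtkLy1dICRWFh9QGy1aMFNwSIaGWqR6dbx0pNSQODVjU2NyaItyi6x4tsmM3OCh5Nym18CXyaCGun9zqWJmkFlselJvZUpsSj5jMzFdJCpXGSVRHTNZMlttRYNzTaVeZ8VZkt1vP0JhU3RuXJVkebJppsh80duO39SS1LOEypBzv21hsVFUmE9ef1BlbU1rUENjNzVeKC9YHClSITdXNV9oRH9hRqREZ81Ci+dPS1hgUH1gUZ5WarZZlcVqw9R618l80KJvy35fxF5PuEdEn0hOhE5YblBiVUliOjteLDRZHyxSJDdVOl5iRXlOV6E9dNQskvMwT2hUSohRSKRIXblLhcFZtcplzrply5BZy21KyFI+u0Y7pklCi09McVNZWlBhP0FeLzdZISxRJzRRP1haT3JFbp43jtQfqv8S"/>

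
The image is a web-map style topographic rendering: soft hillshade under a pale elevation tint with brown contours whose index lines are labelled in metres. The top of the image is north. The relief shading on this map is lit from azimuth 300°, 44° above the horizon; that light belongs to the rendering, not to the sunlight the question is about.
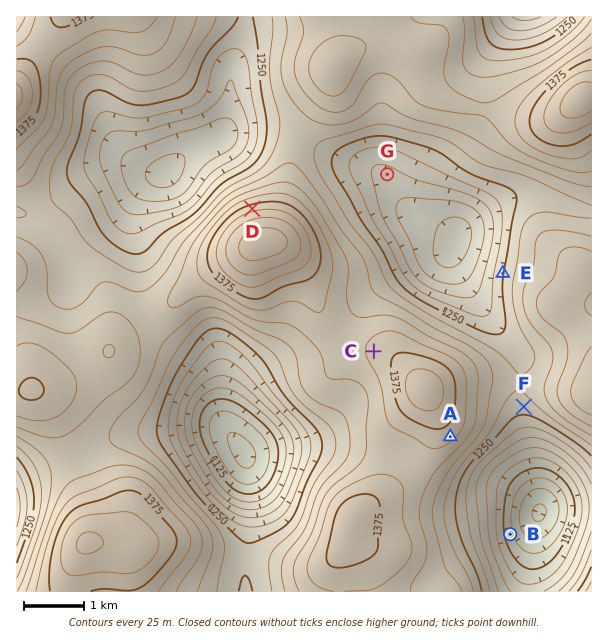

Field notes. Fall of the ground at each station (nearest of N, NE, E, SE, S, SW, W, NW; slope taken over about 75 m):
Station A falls SE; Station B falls E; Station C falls W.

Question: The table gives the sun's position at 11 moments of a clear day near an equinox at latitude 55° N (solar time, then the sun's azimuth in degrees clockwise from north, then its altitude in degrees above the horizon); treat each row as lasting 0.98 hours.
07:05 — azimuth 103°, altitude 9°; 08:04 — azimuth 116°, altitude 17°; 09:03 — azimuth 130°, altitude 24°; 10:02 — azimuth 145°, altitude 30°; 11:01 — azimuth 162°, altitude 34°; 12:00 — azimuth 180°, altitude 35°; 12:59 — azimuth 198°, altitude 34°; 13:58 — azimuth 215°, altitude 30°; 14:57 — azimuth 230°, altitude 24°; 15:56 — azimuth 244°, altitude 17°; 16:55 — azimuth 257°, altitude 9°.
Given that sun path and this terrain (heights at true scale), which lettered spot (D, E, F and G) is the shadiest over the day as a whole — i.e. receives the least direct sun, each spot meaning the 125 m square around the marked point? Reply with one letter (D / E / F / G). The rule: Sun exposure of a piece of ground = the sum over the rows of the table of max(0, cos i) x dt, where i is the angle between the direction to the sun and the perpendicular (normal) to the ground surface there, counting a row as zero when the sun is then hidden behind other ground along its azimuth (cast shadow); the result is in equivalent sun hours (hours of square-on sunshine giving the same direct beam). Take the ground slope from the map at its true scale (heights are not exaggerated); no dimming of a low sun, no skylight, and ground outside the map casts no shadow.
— D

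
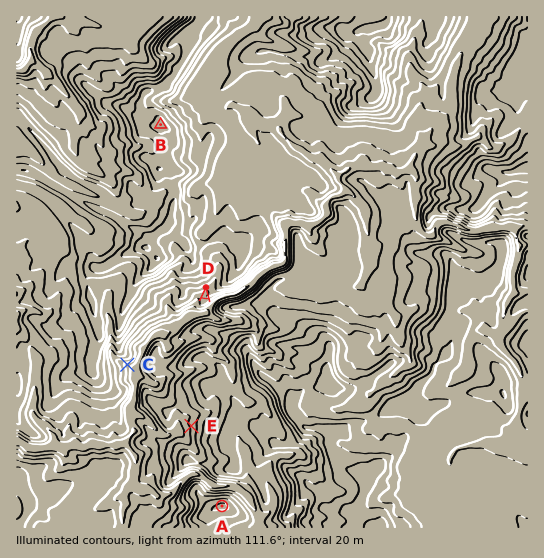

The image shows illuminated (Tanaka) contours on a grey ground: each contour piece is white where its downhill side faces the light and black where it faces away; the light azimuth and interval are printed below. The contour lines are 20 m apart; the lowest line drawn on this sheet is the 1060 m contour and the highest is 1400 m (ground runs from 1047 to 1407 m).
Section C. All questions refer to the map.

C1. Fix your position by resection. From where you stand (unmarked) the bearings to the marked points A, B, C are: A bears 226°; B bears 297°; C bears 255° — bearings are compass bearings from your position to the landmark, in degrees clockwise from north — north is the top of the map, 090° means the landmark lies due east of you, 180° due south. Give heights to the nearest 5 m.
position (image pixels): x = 459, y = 276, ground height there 1330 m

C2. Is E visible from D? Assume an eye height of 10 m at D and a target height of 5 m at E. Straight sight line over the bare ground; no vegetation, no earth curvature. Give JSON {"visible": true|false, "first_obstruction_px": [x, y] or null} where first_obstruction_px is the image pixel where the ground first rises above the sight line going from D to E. {"visible": false, "first_obstruction_px": [200, 347]}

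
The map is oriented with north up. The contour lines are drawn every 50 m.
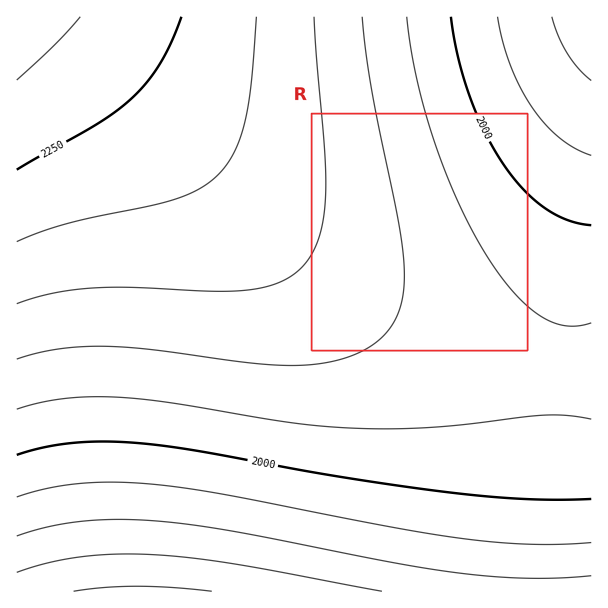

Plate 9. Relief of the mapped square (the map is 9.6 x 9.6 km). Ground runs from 1790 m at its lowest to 2330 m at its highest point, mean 2070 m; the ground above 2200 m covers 12.2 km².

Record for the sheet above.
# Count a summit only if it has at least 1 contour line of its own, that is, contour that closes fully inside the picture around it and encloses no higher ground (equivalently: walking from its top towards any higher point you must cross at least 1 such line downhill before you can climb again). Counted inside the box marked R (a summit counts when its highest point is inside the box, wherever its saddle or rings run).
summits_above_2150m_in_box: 0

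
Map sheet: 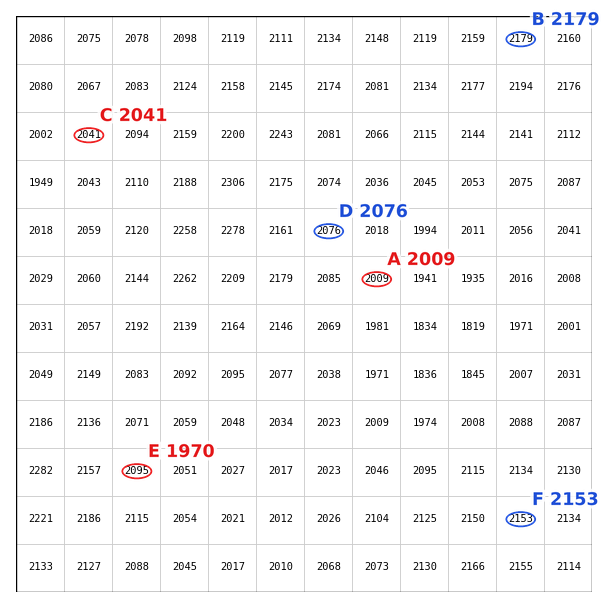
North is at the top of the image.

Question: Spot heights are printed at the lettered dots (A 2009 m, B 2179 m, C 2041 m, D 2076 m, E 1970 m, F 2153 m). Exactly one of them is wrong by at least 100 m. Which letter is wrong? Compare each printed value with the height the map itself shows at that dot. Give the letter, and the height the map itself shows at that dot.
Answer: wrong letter E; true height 2095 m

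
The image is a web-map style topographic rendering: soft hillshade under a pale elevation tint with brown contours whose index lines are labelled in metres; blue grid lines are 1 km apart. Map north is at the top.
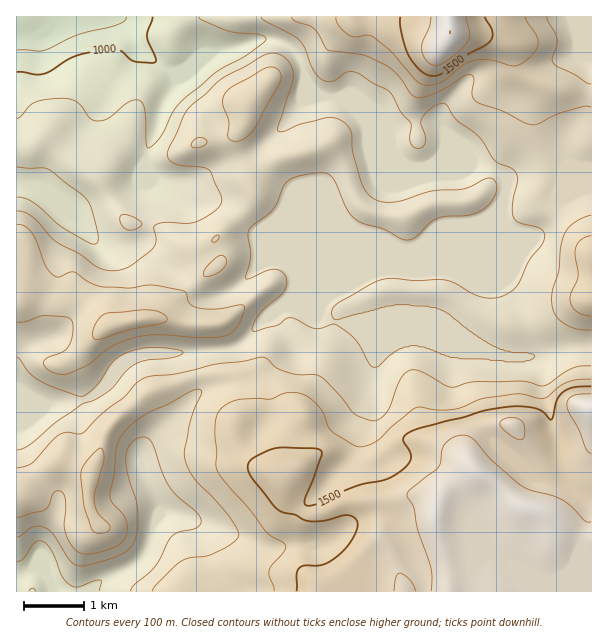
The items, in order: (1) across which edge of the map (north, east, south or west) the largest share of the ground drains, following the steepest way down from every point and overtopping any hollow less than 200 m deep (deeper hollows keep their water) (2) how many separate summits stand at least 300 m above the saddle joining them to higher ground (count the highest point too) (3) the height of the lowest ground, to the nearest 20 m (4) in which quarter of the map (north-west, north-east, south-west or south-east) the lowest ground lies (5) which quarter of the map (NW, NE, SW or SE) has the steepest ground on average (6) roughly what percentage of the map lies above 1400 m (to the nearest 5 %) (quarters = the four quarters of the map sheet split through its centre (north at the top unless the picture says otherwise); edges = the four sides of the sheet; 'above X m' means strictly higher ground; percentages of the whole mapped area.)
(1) Drainage is mainly to the north: more ground falls towards that edge than towards any other.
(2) There are 2 summits with 300 m or more of prominence.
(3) About 880 m is the lowest elevation on the sheet.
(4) The lowest ground is in the north-west quarter.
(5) Slopes are steepest in the south-west quarter.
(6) About 25 % of the map lies above 1400 m.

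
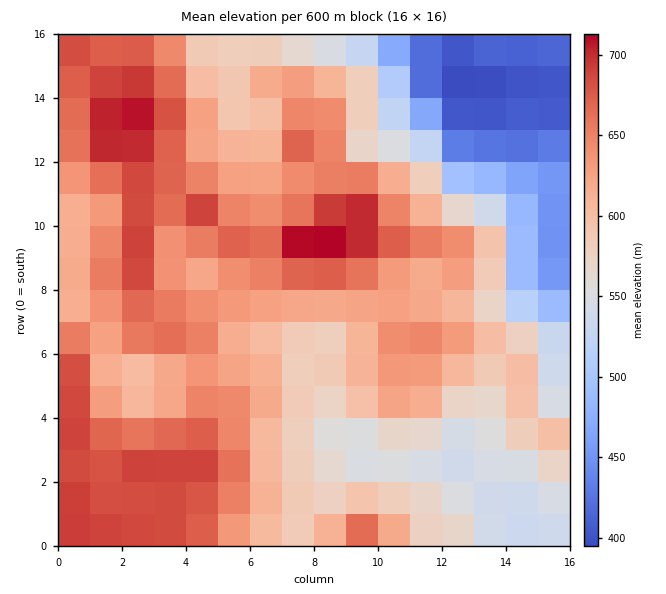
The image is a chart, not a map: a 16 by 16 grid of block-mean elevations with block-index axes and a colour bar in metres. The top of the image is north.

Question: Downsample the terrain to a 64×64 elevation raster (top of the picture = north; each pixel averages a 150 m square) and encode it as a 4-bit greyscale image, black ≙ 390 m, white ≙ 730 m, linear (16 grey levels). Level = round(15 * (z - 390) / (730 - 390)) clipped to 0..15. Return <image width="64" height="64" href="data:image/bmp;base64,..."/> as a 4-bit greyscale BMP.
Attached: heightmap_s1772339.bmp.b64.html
<image width="64" height="64" href="data:image/bmp;base64,Qk12CAAAAAAAAHYAAAAoAAAAQAAAAEAAAAABAAQAAAAAAAAIAAATCwAAEwsAABAAAAAAAAAAAAAAABEREQAiIiIAMzMzAERERABVVVUAZmZmAHd3dwCIiIgAmZmZAKqqqgC7u7sAzMzMAN3d3QDu7u4A////AN3d3d3d3d3d3dy7uqqZmImavM3dy6mIiIiId3ZmZmZm3d3d3d3d3d3dzLu6qpmZiZqrzd3LqYiIiId3ZmZmZmbd3d3d3d3d3d3Mu7qqmZmImau8zMuZiIiIh3dmZmZnd93d3d3d3d3d3cy7uqqZmZiJmrvLupmImYiHd2ZmZmd33d3d3d3d3d3d3Mu7qqmZmIiZqqqpmIiIiHd2ZmZmd3fd3d3d3d3d3d3czLuqqZmIiImZmZmIiIiHd3ZmZmZ3d93d3d3d3d3d3d3Mu6qpmYiIiIiYiIiIiHd3d3d3d3d33d3d3d3d3d3d3dzLuqmZiIiIiIiIiIh3d3d3d3d3d3fd3d3d3d3d3d3d3MuqmZmIiIh3d3eHd3d3d3d3d3d3iN3d3d3d3u3d3d3cy6qZmYiIh3d3d3d3d3d3d3d3d3iI3d3d3d3e3d3d3dzLqpmZiIh3d3d3d3d3Znd3d3d3iJnd3d3d3d3d3d3d3MuqmZiIiHd3d3d3d3d3d3d3d3iJmd3d3dzd3d3d3d3Mu6qZmIiHd3d3d3d3d3d3d3d3iJmq3d3dzMzMzN3d3My7qpmYiId3d3d3iIh3d3d3d4iJmqrd3dzMu8zMzMzMy7uqmZiIh3d3eIiIiId3d3d4iZmpmd3d3Lu7u7vMzMzLu6qZmIiHd3iIiZmZmId3d4iZmpmI3d3Luqqqq7vMzMu7uqmZiIh4iImZqqqZh3d3iJmpmHfd3cuqqqqqq7zMy7u6qZmIiIiJmaqqqqmYd3eJmpmHdt3cuqqZmZqru7zLu7qqmYiIiZmqq7u7qpiIeImZmHdm3dy6qZmZmqq7u7u7u6qZiIiZmqq7u7uqqYiIiZmYdmbt3LqZmZmZqru7u7u6qpmIiZmqq7u7u7qpmIiJmZh2Zu3cupmZmZqqu7u7qqqqmYiJmaqqu7u7uqqZiImamYdm7dy6qZmaqqu7u6qqqqmYiIiZmaqru7u6qqmZmaqph2bt3Lqqqqq7u7u7qqqqmZiIiImZmqu7u7uqqpmZqqmHZt3Muqqru7zMy7uqmZmZmIiIiJmaq7u7u7uqqZmqmIdm3Mu6q7zMzMzMu6qpmZmYiIiImaq7u7u7u7qpmZmYd2bMu6qrzM3czMzLuqqZmZmIiImaq7vMzLu7uqqZmId2ZruqqrvM3czMzMu7qqqqqZmJmaqru8zMu7u6qZiHd2ZmqqqrvMzMzMzMu7u6qqqqmZmaqqu7u7u7uqqZiHdmZVWqqqu8zMzMy7u7u7qqqqqqqqqqq7u7u6qqqZiHZmVVRKqqq7zMzMy7u7u7u7u6qru7qqqqqqqqqqmZmIdlVUREqqqrvM3czLu7u7u7u7u7u7u7u6qqqpmZmZmYd2VEQzOqqqvM3dzMu7qqq7u7u7vMzMu7u6qpmZmZmZh2VUQzM6qqu83d3cu6qqqrvMy7vM3MzMy7uqqpqqqqqYdVQzMzqqq7ze7cy6qqqqu8zMzN3d3d3MzLuqqru7uqh2RDMzOqqrvN7ty7qqqqu8zMzN3u7d3d3cy7u7vMzLqXZEMzM6qqu83u3Luqq7u8zMzM3u7u7u7d3czMzMzMuphlQzMzqqqrzd7dy6q7vMzczM3u//7u7u7dzMzMzMu6mGVDMzOqqqu83t3Lu7zN3dzMze7//u7u7t3MzMy7uqmXZUMzMqqqq7zd7cu7zN3dzMzN7u7u7u7u3cy7u7qqmYdlQzMyqqqqvN3tzLzN3t3Lu83d3e7u7u3cy7uqqZmId2VDMyKqqqq7zd3czN3t3Lu7zMzM3e7u7cy7qqmYiHd2VEMzMqqqqrvN3dzM3u3Luqu7u7zN7u7ty7uqmYd3dmZUQzMzqqqqvM3d3M3d3Muqq7u7u7ze7t3LuqqYd2ZmZVRDMzOqqru8zd3Mzd3Muqq7qqq7vM3u3Luqqph2VVVVREMzM6u7u8zd3czN3Muqq7qqq7u7zN3Muqqph2VVVVREMzMzu7vMzd3dzMzLuqq7uqq7zMu7u7uqqqmGVERERDMzMzO7zM3d3d3czLuqqqqqq7zMy7qqqpmZmXZDMzMzMzIzM7zM3e7u3dzMuqqqqqqrzN3cupmYiImYdTMiIiIiIiIizM3e7u7d3cy6qqqqmavM3dy6mId3eIdkMiIiIiIiIiLMzd7u7u3dzLqqqqmZqrzd3LqYd2Z3d1QhERERERESIszN3u7u7t3Mu6qpmZmavM3cuph2ZmZmUyERERERERERzM3e7u7u7dy7qqmZmZq7zMy6mHZmZmVDIRERERERERHMzd7u7u7t3MuqmZiZmqvMzLqph2ZlVDIRAAEREREREczN3u7u7u3cu6qZmJmau7zLuqmHdmVEMhAAABERERERzM3d7u7u3cy6qZmZmaq7u7u6qZh2ZUMhEAAAERERERHMzd3e7u7dy6qZmZmaq7u7u6qpmHdUMhEAAAAAEREAAMzN3d3u7d3LqZmZmaq7u7u6qpmYdlQiEAAAAAAAAAAA3d3d3d3d3cupmZmZqqu6qqqZmIh2QyEQAAAAAAAAERHd3d3d3d3dy6mYiZmqqqmZmYiId2VCIRAAAAAAAREREd3d3d3d3dy6qZiImZmZmIiIh3d2VDIREQAAABERERER3d3d3d3dzLqZiIiJmYiIh3d3dmVUMiEREAERERERERHd3dzMzMzLupmIiIiIiId3d3ZmZUQyIhEREREREREREd3dzMzMzMuqmIiIiIiIh3d3ZmZVRDMiERERESIRERER"/>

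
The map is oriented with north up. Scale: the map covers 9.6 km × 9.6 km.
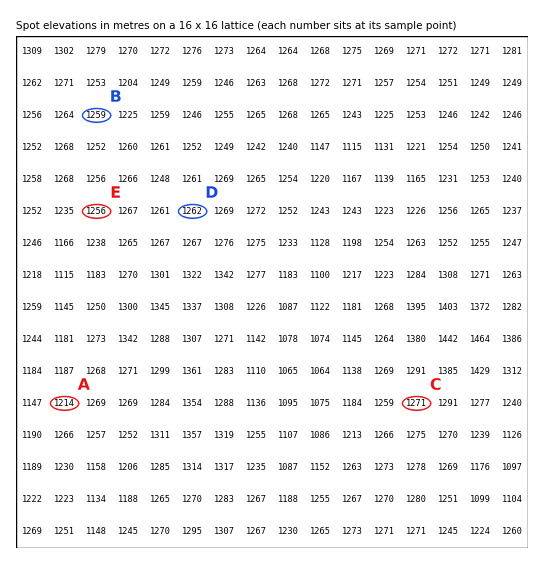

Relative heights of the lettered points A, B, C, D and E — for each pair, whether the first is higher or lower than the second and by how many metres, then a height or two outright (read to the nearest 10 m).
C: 60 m higher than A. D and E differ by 0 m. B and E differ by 0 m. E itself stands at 1260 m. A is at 1210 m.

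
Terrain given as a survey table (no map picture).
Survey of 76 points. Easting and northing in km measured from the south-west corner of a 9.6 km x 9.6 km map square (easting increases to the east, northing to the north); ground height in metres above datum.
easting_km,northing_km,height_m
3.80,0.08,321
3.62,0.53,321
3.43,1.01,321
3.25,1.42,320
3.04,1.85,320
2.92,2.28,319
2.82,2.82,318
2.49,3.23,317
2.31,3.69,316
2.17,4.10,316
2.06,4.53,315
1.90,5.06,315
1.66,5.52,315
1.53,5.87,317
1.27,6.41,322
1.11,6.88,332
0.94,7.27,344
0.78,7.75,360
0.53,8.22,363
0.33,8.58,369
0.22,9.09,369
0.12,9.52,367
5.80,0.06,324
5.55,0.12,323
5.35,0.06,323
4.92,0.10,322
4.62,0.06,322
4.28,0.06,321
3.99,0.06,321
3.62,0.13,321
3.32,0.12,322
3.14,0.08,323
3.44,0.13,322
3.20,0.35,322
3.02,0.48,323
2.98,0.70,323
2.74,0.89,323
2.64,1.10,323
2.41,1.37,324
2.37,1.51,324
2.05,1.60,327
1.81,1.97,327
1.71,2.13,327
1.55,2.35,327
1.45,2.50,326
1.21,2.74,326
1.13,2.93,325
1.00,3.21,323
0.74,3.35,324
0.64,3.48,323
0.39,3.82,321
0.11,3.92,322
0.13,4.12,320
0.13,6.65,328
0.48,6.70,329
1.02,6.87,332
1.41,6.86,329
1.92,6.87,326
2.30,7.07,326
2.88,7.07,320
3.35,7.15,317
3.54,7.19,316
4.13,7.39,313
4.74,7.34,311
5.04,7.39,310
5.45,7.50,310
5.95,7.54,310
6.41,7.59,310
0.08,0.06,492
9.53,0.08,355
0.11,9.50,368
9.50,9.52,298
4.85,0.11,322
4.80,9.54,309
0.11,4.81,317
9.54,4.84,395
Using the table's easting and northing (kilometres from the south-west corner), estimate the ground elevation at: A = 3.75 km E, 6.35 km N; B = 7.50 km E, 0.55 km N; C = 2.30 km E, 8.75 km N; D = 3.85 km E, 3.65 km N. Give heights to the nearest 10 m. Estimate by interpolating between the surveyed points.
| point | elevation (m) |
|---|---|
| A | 310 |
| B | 340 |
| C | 370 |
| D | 320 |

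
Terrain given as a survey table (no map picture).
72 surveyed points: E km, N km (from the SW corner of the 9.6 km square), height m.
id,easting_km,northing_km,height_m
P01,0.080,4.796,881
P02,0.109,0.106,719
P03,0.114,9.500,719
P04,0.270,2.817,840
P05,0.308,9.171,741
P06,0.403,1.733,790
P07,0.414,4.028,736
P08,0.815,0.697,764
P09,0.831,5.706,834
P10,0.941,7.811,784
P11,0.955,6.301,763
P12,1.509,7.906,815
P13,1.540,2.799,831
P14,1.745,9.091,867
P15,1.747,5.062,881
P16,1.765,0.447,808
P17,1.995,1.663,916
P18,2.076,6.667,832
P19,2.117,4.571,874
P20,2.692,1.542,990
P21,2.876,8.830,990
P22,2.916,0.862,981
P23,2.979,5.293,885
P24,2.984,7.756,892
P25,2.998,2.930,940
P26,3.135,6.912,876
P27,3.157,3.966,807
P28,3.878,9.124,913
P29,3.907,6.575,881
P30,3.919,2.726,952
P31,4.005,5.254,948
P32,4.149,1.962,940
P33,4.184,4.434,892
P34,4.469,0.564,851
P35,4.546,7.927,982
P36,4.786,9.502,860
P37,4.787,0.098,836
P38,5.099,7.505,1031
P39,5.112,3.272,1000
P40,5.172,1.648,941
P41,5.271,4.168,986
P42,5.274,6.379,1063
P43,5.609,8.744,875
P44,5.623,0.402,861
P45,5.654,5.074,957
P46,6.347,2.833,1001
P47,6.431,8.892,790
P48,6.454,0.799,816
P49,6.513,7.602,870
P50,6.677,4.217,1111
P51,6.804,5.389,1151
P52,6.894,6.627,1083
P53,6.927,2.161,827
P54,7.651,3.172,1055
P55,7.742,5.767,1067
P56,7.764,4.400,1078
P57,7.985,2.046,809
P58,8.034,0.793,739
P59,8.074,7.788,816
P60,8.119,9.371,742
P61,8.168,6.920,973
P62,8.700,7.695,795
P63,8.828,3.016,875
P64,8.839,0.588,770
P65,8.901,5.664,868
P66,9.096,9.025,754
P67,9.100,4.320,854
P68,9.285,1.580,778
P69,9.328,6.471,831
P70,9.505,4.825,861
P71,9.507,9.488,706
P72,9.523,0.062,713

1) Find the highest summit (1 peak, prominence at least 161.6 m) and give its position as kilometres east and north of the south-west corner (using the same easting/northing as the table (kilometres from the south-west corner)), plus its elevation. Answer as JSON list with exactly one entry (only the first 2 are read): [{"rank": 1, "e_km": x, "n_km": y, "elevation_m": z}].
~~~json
[{"rank": 1, "e_km": 6.71, "n_km": 5.36, "elevation_m": 1152}]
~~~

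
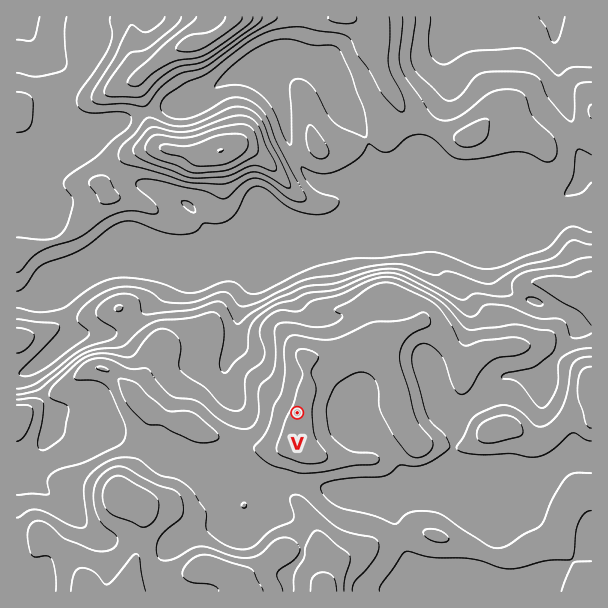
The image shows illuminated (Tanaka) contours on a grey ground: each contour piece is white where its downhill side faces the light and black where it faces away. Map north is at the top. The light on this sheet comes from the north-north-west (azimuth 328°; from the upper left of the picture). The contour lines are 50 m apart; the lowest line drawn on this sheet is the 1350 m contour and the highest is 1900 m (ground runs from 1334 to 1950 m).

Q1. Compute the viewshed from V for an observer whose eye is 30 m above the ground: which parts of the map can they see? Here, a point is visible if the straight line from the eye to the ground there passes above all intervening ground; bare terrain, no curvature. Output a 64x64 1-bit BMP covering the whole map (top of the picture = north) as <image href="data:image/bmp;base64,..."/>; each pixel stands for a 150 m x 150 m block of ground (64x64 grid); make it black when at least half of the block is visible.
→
<image width="64" height="64" href="data:image/bmp;base64,Qk0+AgAAAAAAAD4AAAAoAAAAQAAAAEAAAAABAAEAAAAAAAACAAATCwAAEwsAAAIAAAAAAAAA////AAAAAAABjwAx4AeA/wHPgHHwBwH/AA/D8fAMAB8AB//x+AgHDwAH//n+EA+PAAf/3/+4P/AAA7+G4P//8AAB/gAAf//wAAP/AAA///gAA//AAB//+AAP/8AAAP8MAB//gAAA8AMAH/+AAAAAAMAf/wAAAAAAgB/+AAcQAACAHw4A//gAAIAAB///+AAAgAAP/9/wGADAAB//j+AMAMABv++P4AYHgAP/34/gAAcAB/+f3+AABwAH/5//wAAHAA/////AAAcAf////8AAAwBz////gAADAAH//x+AAAAAAf/4B4AAAAAA/7gAAAAAAABPiAAAAAAAAAMAAAAAAAAAAwAAAAAAAAgBAAAAAAAAAAAAAAAAAAAAAAAAAAAAAAAAAAAAAACAAAAAAAAAAOAADAAAAAAA/4B8AAAAAAAHw/wAAAAAAAP//gAAAAAAwf/+AAAAAADA//8AAAAAAMD//4AAAAAA4f//gAAAAADg///AAAAAAOA//+AAAAAA4D//+AAAAADgD//wAAAAAMAAAOAAAAAAwAAAIAAAAADgAAAAAAAAAOAAAAAAAAAA/wAAAAAAAAD8wAAAAAAAAHggAAAAAAAACAAAAAAAAAAAAAAAAAAAAAAAAAAAAAAAAAAAAAAAAAAAABAAAAAAAAAABwAAAAAAAAAB8AAAAAAAAAD4AAAAAA=="/>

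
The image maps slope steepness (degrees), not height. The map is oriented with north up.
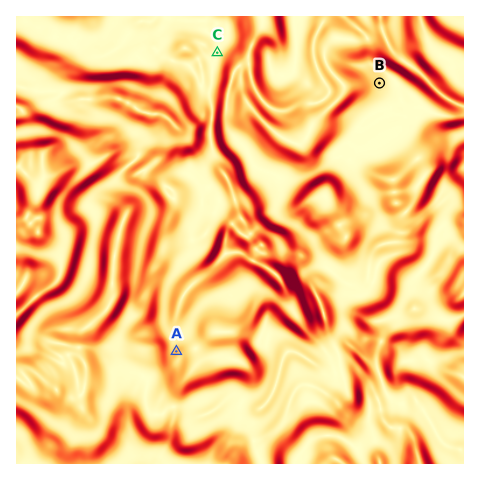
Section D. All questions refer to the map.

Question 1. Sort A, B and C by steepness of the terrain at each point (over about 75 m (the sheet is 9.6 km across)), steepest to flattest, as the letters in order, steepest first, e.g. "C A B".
A B C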